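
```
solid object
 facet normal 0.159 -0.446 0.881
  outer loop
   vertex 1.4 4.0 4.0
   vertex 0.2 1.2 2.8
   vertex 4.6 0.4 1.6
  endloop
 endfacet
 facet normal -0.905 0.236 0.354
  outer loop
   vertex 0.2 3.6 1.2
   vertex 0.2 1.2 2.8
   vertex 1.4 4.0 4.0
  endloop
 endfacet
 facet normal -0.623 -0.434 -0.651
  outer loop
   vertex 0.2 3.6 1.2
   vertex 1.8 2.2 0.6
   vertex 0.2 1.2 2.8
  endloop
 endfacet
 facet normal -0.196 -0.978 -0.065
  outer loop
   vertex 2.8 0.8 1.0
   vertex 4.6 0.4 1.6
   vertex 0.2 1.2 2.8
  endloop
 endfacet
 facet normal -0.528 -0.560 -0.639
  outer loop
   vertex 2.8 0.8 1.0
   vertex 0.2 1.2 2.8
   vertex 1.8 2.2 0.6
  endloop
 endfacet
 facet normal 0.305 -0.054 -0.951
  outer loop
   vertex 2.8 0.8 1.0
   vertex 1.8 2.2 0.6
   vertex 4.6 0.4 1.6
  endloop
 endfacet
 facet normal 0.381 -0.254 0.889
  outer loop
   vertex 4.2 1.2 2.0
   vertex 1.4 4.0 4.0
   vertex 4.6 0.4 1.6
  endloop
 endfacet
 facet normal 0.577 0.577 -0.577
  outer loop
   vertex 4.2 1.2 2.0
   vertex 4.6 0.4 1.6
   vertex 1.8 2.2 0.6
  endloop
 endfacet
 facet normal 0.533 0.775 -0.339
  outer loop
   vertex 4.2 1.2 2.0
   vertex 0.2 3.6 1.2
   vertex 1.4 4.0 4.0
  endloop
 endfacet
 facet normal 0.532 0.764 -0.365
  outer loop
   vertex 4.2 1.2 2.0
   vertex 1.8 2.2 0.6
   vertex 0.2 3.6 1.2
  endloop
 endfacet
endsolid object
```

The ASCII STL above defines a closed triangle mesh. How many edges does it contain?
15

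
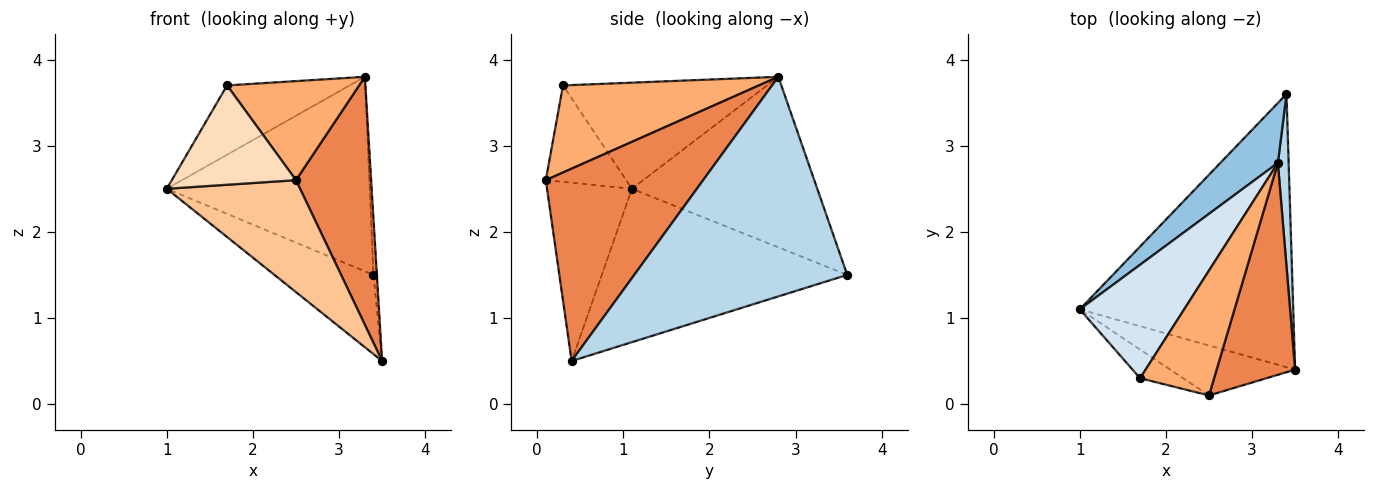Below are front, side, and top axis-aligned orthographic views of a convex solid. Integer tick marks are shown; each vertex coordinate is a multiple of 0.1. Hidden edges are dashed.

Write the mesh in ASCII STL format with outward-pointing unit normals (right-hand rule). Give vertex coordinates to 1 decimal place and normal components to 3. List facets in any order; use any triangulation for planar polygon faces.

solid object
 facet normal -0.568 0.229 -0.790
  outer loop
   vertex 3.4 3.6 1.5
   vertex 3.5 0.4 0.5
   vertex 1.0 1.1 2.5
  endloop
 endfacet
 facet normal -0.658 0.720 0.222
  outer loop
   vertex 3.3 2.8 3.8
   vertex 3.4 3.6 1.5
   vertex 1.0 1.1 2.5
  endloop
 endfacet
 facet normal 0.999 0.016 0.049
  outer loop
   vertex 3.3 2.8 3.8
   vertex 3.5 0.4 0.5
   vertex 3.4 3.6 1.5
  endloop
 endfacet
 facet normal -0.655 0.394 0.645
  outer loop
   vertex 1.7 0.3 3.7
   vertex 3.3 2.8 3.8
   vertex 1.0 1.1 2.5
  endloop
 endfacet
 facet normal 0.847 -0.404 0.345
  outer loop
   vertex 2.5 0.1 2.6
   vertex 3.5 0.4 0.5
   vertex 3.3 2.8 3.8
  endloop
 endfacet
 facet normal 0.678 -0.457 0.576
  outer loop
   vertex 2.5 0.1 2.6
   vertex 3.3 2.8 3.8
   vertex 1.7 0.3 3.7
  endloop
 endfacet
 facet normal -0.503 -0.789 -0.352
  outer loop
   vertex 2.5 0.1 2.6
   vertex 1.0 1.1 2.5
   vertex 3.5 0.4 0.5
  endloop
 endfacet
 facet normal -0.528 -0.816 -0.236
  outer loop
   vertex 2.5 0.1 2.6
   vertex 1.7 0.3 3.7
   vertex 1.0 1.1 2.5
  endloop
 endfacet
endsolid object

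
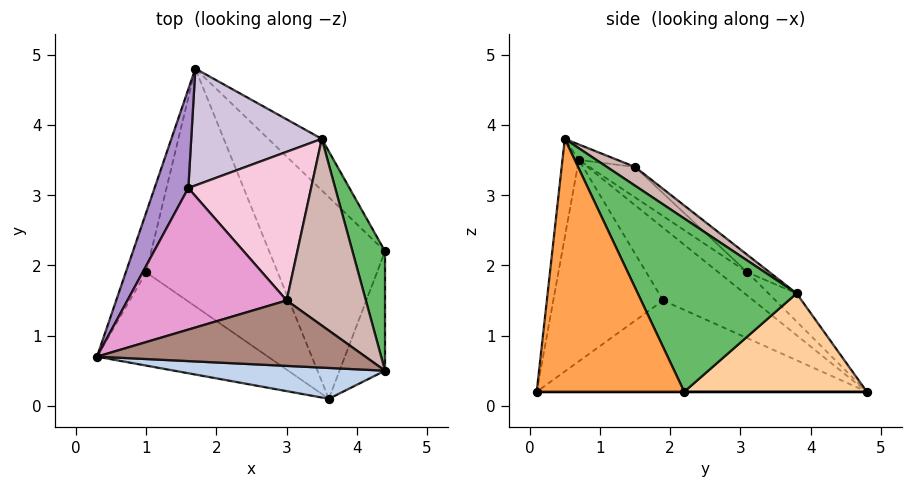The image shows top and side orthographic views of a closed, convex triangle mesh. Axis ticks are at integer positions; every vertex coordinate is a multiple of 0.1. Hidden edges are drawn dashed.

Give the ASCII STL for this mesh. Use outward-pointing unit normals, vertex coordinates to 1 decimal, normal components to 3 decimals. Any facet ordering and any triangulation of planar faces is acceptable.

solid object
 facet normal 0.000 0.000 -1.000
  outer loop
   vertex 3.6 0.1 0.2
   vertex 1.7 4.8 0.2
   vertex 4.4 2.2 0.2
  endloop
 endfacet
 facet normal -0.057 -0.991 0.123
  outer loop
   vertex 3.6 0.1 0.2
   vertex 4.4 0.5 3.8
   vertex 0.3 0.7 3.5
  endloop
 endfacet
 facet normal 0.922 -0.351 -0.166
  outer loop
   vertex 3.6 0.1 0.2
   vertex 4.4 2.2 0.2
   vertex 4.4 0.5 3.8
  endloop
 endfacet
 facet normal 0.649 0.674 -0.353
  outer loop
   vertex 3.5 3.8 1.6
   vertex 4.4 2.2 0.2
   vertex 1.7 4.8 0.2
  endloop
 endfacet
 facet normal 0.915 0.364 0.172
  outer loop
   vertex 3.5 3.8 1.6
   vertex 4.4 0.5 3.8
   vertex 4.4 2.2 0.2
  endloop
 endfacet
 facet normal -0.957 0.111 -0.269
  outer loop
   vertex 1.0 1.9 1.5
   vertex 0.3 0.7 3.5
   vertex 1.7 4.8 0.2
  endloop
 endfacet
 facet normal -0.644 -0.535 -0.547
  outer loop
   vertex 1.0 1.9 1.5
   vertex 3.6 0.1 0.2
   vertex 0.3 0.7 3.5
  endloop
 endfacet
 facet normal -0.556 -0.225 -0.800
  outer loop
   vertex 1.0 1.9 1.5
   vertex 1.7 4.8 0.2
   vertex 3.6 0.1 0.2
  endloop
 endfacet
 facet normal -0.432 0.650 0.625
  outer loop
   vertex 1.6 3.1 1.9
   vertex 1.7 4.8 0.2
   vertex 0.3 0.7 3.5
  endloop
 endfacet
 facet normal -0.150 0.704 0.695
  outer loop
   vertex 1.6 3.1 1.9
   vertex 3.5 3.8 1.6
   vertex 1.7 4.8 0.2
  endloop
 endfacet
 facet normal -0.055 0.304 0.951
  outer loop
   vertex 3.0 1.5 3.4
   vertex 0.3 0.7 3.5
   vertex 4.4 0.5 3.8
  endloop
 endfacet
 facet normal 0.188 0.580 0.793
  outer loop
   vertex 3.0 1.5 3.4
   vertex 4.4 0.5 3.8
   vertex 3.5 3.8 1.6
  endloop
 endfacet
 facet normal -0.150 0.603 0.783
  outer loop
   vertex 3.0 1.5 3.4
   vertex 1.6 3.1 1.9
   vertex 0.3 0.7 3.5
  endloop
 endfacet
 facet normal -0.109 0.627 0.771
  outer loop
   vertex 3.0 1.5 3.4
   vertex 3.5 3.8 1.6
   vertex 1.6 3.1 1.9
  endloop
 endfacet
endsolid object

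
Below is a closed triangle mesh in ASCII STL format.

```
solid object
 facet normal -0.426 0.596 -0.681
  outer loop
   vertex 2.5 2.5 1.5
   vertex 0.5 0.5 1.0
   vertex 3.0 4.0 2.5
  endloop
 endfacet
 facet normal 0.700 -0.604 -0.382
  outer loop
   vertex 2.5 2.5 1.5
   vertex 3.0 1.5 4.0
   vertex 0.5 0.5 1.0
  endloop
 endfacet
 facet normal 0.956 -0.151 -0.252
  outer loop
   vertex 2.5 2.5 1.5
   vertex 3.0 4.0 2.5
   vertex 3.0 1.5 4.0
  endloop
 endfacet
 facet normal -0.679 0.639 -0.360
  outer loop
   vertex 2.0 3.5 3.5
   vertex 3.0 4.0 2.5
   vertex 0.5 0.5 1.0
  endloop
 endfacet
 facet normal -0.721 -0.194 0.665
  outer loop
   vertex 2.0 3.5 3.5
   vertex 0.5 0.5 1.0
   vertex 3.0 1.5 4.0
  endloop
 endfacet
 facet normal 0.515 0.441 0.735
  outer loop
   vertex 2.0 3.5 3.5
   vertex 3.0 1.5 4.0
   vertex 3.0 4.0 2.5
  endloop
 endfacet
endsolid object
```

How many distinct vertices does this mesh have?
5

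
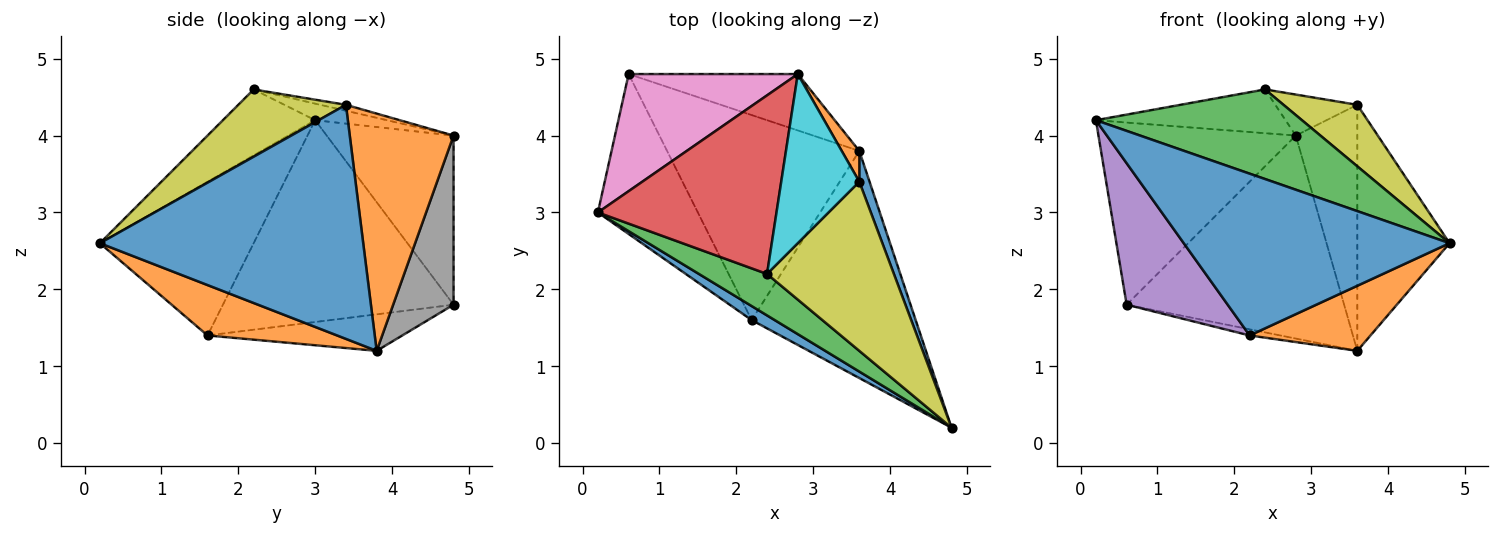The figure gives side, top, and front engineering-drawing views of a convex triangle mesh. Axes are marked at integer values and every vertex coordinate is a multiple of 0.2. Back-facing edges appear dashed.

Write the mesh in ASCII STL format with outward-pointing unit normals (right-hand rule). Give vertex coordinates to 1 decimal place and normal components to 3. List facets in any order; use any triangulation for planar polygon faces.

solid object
 facet normal -0.499 -0.863 0.075
  outer loop
   vertex 2.2 1.6 1.4
   vertex 4.8 0.2 2.6
   vertex 0.2 3.0 4.2
  endloop
 endfacet
 facet normal 0.283 -0.264 -0.922
  outer loop
   vertex 2.2 1.6 1.4
   vertex 3.6 3.8 1.2
   vertex 4.8 0.2 2.6
  endloop
 endfacet
 facet normal -0.376 -0.841 0.389
  outer loop
   vertex 2.4 2.2 4.6
   vertex 0.2 3.0 4.2
   vertex 4.8 0.2 2.6
  endloop
 endfacet
 facet normal -0.090 0.237 0.967
  outer loop
   vertex 2.4 2.2 4.6
   vertex 2.8 4.8 4.0
   vertex 0.2 3.0 4.2
  endloop
 endfacet
 facet normal -0.834 -0.365 -0.413
  outer loop
   vertex 0.6 4.8 1.8
   vertex 2.2 1.6 1.4
   vertex 0.2 3.0 4.2
  endloop
 endfacet
 facet normal -0.187 0.029 -0.982
  outer loop
   vertex 0.6 4.8 1.8
   vertex 3.6 3.8 1.2
   vertex 2.2 1.6 1.4
  endloop
 endfacet
 facet normal -0.476 0.740 0.476
  outer loop
   vertex 0.6 4.8 1.8
   vertex 0.2 3.0 4.2
   vertex 2.8 4.8 4.0
  endloop
 endfacet
 facet normal 0.259 0.931 -0.259
  outer loop
   vertex 0.6 4.8 1.8
   vertex 2.8 4.8 4.0
   vertex 3.6 3.8 1.2
  endloop
 endfacet
 facet normal 0.446 -0.306 0.841
  outer loop
   vertex 3.6 3.4 4.4
   vertex 2.4 2.2 4.6
   vertex 4.8 0.2 2.6
  endloop
 endfacet
 facet normal -0.073 0.235 0.969
  outer loop
   vertex 3.6 3.4 4.4
   vertex 2.8 4.8 4.0
   vertex 2.4 2.2 4.6
  endloop
 endfacet
 facet normal 0.943 0.330 0.041
  outer loop
   vertex 3.6 3.4 4.4
   vertex 4.8 0.2 2.6
   vertex 3.6 3.8 1.2
  endloop
 endfacet
 facet normal 0.859 0.509 0.064
  outer loop
   vertex 3.6 3.4 4.4
   vertex 3.6 3.8 1.2
   vertex 2.8 4.8 4.0
  endloop
 endfacet
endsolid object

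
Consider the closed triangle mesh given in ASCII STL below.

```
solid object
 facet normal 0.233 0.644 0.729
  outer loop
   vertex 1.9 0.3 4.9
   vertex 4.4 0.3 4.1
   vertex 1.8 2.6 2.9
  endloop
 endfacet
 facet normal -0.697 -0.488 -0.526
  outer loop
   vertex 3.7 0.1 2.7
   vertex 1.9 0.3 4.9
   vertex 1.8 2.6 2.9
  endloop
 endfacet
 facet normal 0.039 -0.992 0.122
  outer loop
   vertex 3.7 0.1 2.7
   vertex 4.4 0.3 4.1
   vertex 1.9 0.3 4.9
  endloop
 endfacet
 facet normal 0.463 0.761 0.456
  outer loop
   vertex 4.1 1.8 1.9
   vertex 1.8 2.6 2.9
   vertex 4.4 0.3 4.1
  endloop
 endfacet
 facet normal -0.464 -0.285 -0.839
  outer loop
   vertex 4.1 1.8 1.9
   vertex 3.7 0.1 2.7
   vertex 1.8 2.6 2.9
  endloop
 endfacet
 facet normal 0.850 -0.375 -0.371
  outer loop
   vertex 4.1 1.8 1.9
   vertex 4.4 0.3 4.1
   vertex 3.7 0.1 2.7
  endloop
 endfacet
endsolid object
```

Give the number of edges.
9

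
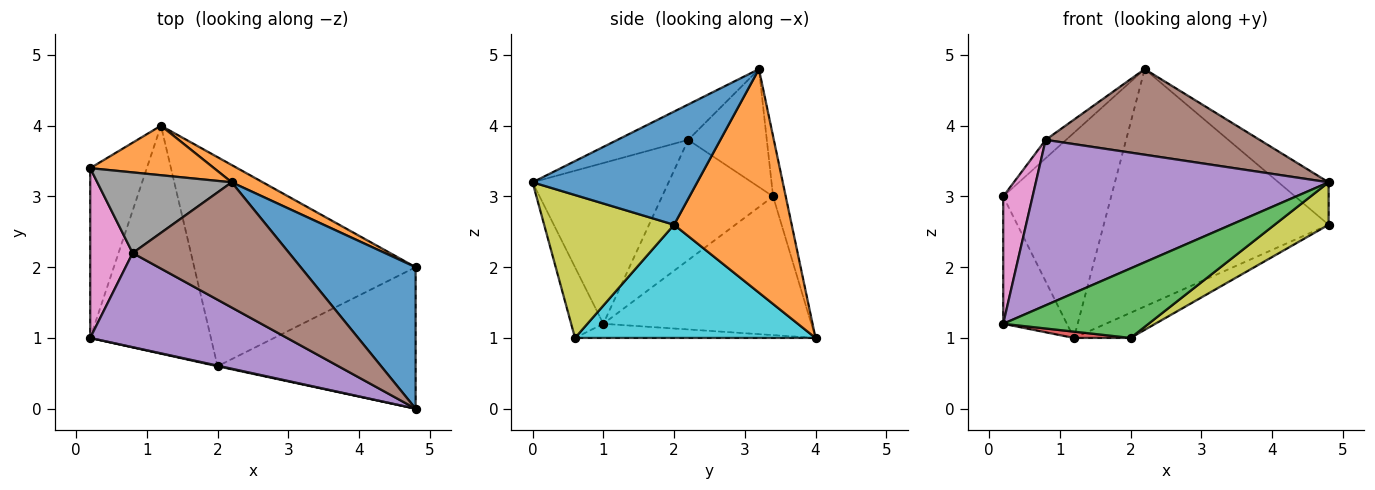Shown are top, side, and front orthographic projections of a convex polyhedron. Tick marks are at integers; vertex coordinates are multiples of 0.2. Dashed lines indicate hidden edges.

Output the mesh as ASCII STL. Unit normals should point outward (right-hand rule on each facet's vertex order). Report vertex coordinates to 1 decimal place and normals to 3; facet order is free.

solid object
 facet normal -0.891 0.273 -0.364
  outer loop
   vertex 0.2 3.4 3.0
   vertex 1.2 4.0 1.0
   vertex 0.2 1.0 1.2
  endloop
 endfacet
 facet normal -0.113 0.966 0.233
  outer loop
   vertex 0.2 3.4 3.0
   vertex 2.2 3.2 4.8
   vertex 1.2 4.0 1.0
  endloop
 endfacet
 facet normal -0.216 -0.976 0.009
  outer loop
   vertex 2.0 0.6 1.0
   vertex 4.8 0.0 3.2
   vertex 0.2 1.0 1.2
  endloop
 endfacet
 facet normal -0.116 -0.027 -0.993
  outer loop
   vertex 2.0 0.6 1.0
   vertex 0.2 1.0 1.2
   vertex 1.2 4.0 1.0
  endloop
 endfacet
 facet normal -0.375 -0.806 0.458
  outer loop
   vertex 0.8 2.2 3.8
   vertex 0.2 1.0 1.2
   vertex 4.8 0.0 3.2
  endloop
 endfacet
 facet normal -0.183 -0.555 0.812
  outer loop
   vertex 0.8 2.2 3.8
   vertex 4.8 0.0 3.2
   vertex 2.2 3.2 4.8
  endloop
 endfacet
 facet normal -0.915 -0.242 0.323
  outer loop
   vertex 0.8 2.2 3.8
   vertex 0.2 3.4 3.0
   vertex 0.2 1.0 1.2
  endloop
 endfacet
 facet normal -0.650 0.169 0.741
  outer loop
   vertex 0.8 2.2 3.8
   vertex 2.2 3.2 4.8
   vertex 0.2 3.4 3.0
  endloop
 endfacet
 facet normal 0.568 -0.236 -0.788
  outer loop
   vertex 4.8 2.0 2.6
   vertex 4.8 0.0 3.2
   vertex 2.0 0.6 1.0
  endloop
 endfacet
 facet normal 0.453 0.107 -0.885
  outer loop
   vertex 4.8 2.0 2.6
   vertex 2.0 0.6 1.0
   vertex 1.2 4.0 1.0
  endloop
 endfacet
 facet normal 0.686 0.209 0.697
  outer loop
   vertex 4.8 2.0 2.6
   vertex 2.2 3.2 4.8
   vertex 4.8 0.0 3.2
  endloop
 endfacet
 facet normal 0.463 0.884 0.064
  outer loop
   vertex 4.8 2.0 2.6
   vertex 1.2 4.0 1.0
   vertex 2.2 3.2 4.8
  endloop
 endfacet
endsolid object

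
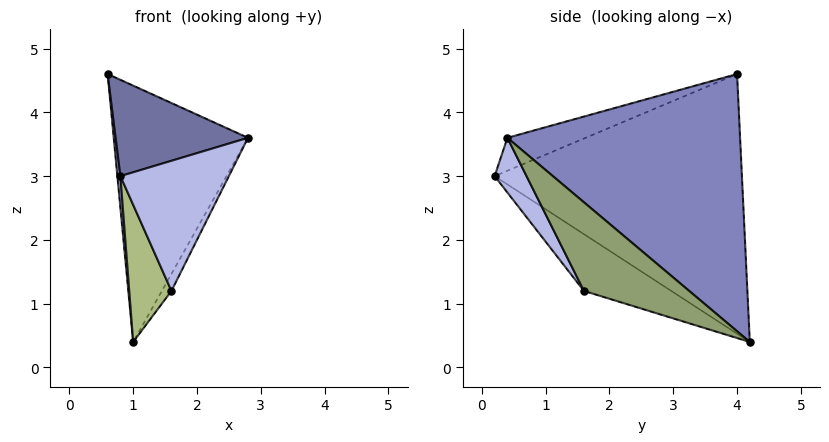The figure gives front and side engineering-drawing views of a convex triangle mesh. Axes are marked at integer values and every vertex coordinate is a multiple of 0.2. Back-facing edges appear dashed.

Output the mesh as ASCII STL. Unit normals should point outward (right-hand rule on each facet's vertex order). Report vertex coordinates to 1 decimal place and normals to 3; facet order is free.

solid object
 facet normal -0.229 -0.388 0.893
  outer loop
   vertex 0.8 0.2 3.0
   vertex 2.8 0.4 3.6
   vertex 0.6 4.0 4.6
  endloop
 endfacet
 facet normal 0.861 0.497 0.106
  outer loop
   vertex 1.0 4.2 0.4
   vertex 0.6 4.0 4.6
   vertex 2.8 0.4 3.6
  endloop
 endfacet
 facet normal -0.995 -0.012 -0.095
  outer loop
   vertex 1.0 4.2 0.4
   vertex 0.8 0.2 3.0
   vertex 0.6 4.0 4.6
  endloop
 endfacet
 facet normal 0.240 -0.815 -0.527
  outer loop
   vertex 1.6 1.6 1.2
   vertex 2.8 0.4 3.6
   vertex 0.8 0.2 3.0
  endloop
 endfacet
 facet normal 0.907 0.082 -0.412
  outer loop
   vertex 1.6 1.6 1.2
   vertex 1.0 4.2 0.4
   vertex 2.8 0.4 3.6
  endloop
 endfacet
 facet normal -0.724 -0.350 -0.594
  outer loop
   vertex 1.6 1.6 1.2
   vertex 0.8 0.2 3.0
   vertex 1.0 4.2 0.4
  endloop
 endfacet
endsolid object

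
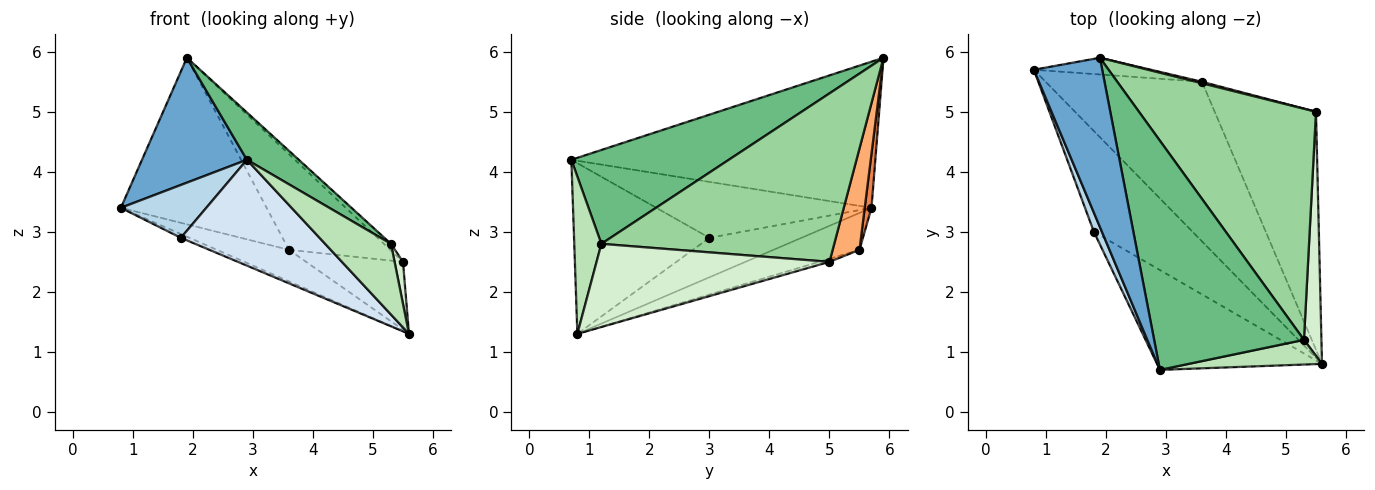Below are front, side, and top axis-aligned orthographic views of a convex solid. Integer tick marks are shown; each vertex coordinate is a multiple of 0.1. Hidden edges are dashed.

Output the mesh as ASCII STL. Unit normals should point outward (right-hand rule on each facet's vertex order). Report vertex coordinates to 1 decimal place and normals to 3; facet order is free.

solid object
 facet normal -0.865 -0.298 0.404
  outer loop
   vertex 1.9 5.9 5.9
   vertex 0.8 5.7 3.4
   vertex 2.9 0.7 4.2
  endloop
 endfacet
 facet normal -0.371 0.035 -0.928
  outer loop
   vertex 1.8 3.0 2.9
   vertex 0.8 5.7 3.4
   vertex 5.6 0.8 1.3
  endloop
 endfacet
 facet normal -0.921 -0.366 0.132
  outer loop
   vertex 1.8 3.0 2.9
   vertex 2.9 0.7 4.2
   vertex 0.8 5.7 3.4
  endloop
 endfacet
 facet normal -0.579 -0.593 -0.559
  outer loop
   vertex 1.8 3.0 2.9
   vertex 5.6 0.8 1.3
   vertex 2.9 0.7 4.2
  endloop
 endfacet
 facet normal 0.046 0.994 -0.100
  outer loop
   vertex 3.6 5.5 2.7
   vertex 0.8 5.7 3.4
   vertex 1.9 5.9 5.9
  endloop
 endfacet
 facet normal 0.256 0.967 0.015
  outer loop
   vertex 3.6 5.5 2.7
   vertex 1.9 5.9 5.9
   vertex 5.5 5.0 2.5
  endloop
 endfacet
 facet normal -0.225 0.189 -0.956
  outer loop
   vertex 3.6 5.5 2.7
   vertex 5.6 0.8 1.3
   vertex 0.8 5.7 3.4
  endloop
 endfacet
 facet normal -0.029 0.274 -0.961
  outer loop
   vertex 3.6 5.5 2.7
   vertex 5.5 5.0 2.5
   vertex 5.6 0.8 1.3
  endloop
 endfacet
 facet normal 0.523 -0.172 0.835
  outer loop
   vertex 5.3 1.2 2.8
   vertex 1.9 5.9 5.9
   vertex 2.9 0.7 4.2
  endloop
 endfacet
 facet normal 0.689 0.021 0.724
  outer loop
   vertex 5.3 1.2 2.8
   vertex 5.5 5.0 2.5
   vertex 1.9 5.9 5.9
  endloop
 endfacet
 facet normal 0.362 -0.880 0.307
  outer loop
   vertex 5.3 1.2 2.8
   vertex 2.9 0.7 4.2
   vertex 5.6 0.8 1.3
  endloop
 endfacet
 facet normal 0.978 -0.035 0.205
  outer loop
   vertex 5.3 1.2 2.8
   vertex 5.6 0.8 1.3
   vertex 5.5 5.0 2.5
  endloop
 endfacet
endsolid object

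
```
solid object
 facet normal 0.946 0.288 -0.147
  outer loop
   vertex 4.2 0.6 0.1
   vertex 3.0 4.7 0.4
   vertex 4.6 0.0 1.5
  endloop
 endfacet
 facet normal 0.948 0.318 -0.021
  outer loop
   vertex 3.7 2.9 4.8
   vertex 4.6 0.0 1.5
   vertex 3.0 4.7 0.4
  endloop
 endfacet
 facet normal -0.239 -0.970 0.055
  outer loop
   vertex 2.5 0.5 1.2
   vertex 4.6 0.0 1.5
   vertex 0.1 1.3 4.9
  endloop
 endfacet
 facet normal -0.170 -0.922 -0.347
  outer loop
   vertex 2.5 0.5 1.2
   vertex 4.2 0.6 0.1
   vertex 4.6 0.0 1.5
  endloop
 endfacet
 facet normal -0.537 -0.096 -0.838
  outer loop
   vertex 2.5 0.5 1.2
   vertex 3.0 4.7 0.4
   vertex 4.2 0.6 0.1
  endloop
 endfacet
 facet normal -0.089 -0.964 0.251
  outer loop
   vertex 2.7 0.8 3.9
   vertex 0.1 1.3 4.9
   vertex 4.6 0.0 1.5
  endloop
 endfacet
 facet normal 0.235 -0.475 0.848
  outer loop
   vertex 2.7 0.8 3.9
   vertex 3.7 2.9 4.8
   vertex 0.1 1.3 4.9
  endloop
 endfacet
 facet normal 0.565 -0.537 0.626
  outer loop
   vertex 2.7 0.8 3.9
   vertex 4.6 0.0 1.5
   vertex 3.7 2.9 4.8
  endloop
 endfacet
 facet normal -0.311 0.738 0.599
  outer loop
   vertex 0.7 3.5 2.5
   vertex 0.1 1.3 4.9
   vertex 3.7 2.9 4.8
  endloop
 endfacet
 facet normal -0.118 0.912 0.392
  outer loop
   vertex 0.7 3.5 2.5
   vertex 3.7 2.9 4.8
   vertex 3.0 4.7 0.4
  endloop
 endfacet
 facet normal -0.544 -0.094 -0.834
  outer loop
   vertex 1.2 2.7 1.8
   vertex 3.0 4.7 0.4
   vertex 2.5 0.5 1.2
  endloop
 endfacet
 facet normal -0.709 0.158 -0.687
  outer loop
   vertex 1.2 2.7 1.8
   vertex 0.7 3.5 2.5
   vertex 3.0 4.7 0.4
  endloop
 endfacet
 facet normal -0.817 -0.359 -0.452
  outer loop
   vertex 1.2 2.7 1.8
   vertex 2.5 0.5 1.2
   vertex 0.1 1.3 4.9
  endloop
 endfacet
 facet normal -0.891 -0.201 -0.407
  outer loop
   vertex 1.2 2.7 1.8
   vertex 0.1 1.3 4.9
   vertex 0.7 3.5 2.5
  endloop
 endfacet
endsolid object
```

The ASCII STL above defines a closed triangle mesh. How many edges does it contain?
21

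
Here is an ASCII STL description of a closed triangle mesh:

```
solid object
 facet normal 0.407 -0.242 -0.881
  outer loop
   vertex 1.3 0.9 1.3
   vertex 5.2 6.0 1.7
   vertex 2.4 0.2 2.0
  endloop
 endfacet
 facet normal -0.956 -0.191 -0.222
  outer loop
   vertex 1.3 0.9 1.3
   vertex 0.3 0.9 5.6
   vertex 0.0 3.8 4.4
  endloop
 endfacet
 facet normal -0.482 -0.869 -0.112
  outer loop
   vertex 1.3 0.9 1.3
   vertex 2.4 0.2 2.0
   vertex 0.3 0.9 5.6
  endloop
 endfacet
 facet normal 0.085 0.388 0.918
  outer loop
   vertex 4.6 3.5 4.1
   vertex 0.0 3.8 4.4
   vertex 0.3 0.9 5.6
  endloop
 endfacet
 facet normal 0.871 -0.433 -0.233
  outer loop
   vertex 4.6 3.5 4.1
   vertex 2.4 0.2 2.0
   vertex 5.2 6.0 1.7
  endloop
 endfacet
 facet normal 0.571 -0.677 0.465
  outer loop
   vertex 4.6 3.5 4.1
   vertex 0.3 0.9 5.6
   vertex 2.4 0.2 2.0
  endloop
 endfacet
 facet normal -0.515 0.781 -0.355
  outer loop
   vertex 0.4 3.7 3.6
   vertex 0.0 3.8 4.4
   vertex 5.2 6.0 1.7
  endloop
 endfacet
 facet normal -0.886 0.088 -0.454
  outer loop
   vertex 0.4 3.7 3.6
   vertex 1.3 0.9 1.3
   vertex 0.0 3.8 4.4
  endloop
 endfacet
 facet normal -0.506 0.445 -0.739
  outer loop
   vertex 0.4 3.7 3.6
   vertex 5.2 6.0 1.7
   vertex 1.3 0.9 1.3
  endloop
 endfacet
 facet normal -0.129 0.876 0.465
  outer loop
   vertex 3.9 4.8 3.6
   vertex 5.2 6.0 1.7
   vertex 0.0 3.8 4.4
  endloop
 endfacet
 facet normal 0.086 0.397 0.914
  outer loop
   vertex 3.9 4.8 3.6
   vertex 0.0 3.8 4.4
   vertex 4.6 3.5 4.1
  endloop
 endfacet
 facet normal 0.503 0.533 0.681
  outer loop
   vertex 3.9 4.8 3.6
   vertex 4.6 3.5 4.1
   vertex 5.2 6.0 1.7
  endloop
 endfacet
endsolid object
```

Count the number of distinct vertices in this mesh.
8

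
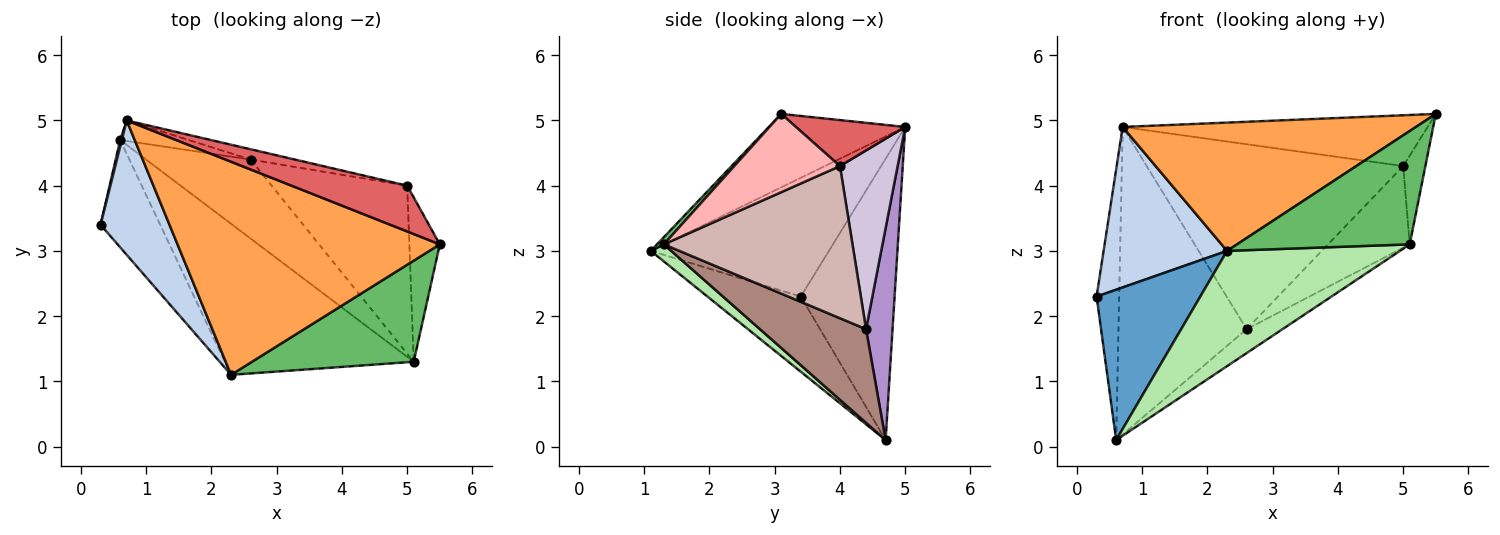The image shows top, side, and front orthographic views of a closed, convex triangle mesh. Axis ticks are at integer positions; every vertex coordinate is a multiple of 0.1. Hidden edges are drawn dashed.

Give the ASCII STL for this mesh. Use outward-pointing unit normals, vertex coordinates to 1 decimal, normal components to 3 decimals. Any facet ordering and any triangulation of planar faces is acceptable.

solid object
 facet normal -0.591 -0.657 -0.469
  outer loop
   vertex 0.6 4.7 0.1
   vertex 2.3 1.1 3.0
   vertex 0.3 3.4 2.3
  endloop
 endfacet
 facet normal -0.742 -0.514 0.430
  outer loop
   vertex 0.7 5.0 4.9
   vertex 0.3 3.4 2.3
   vertex 2.3 1.1 3.0
  endloop
 endfacet
 facet normal -0.233 -0.502 0.833
  outer loop
   vertex 0.7 5.0 4.9
   vertex 2.3 1.1 3.0
   vertex 5.5 3.1 5.1
  endloop
 endfacet
 facet normal -0.972 0.234 0.006
  outer loop
   vertex 0.7 5.0 4.9
   vertex 0.6 4.7 0.1
   vertex 0.3 3.4 2.3
  endloop
 endfacet
 facet normal 0.030 -0.746 0.665
  outer loop
   vertex 5.1 1.3 3.1
   vertex 5.5 3.1 5.1
   vertex 2.3 1.1 3.0
  endloop
 endfacet
 facet normal 0.072 -0.605 -0.793
  outer loop
   vertex 5.1 1.3 3.1
   vertex 2.3 1.1 3.0
   vertex 0.6 4.7 0.1
  endloop
 endfacet
 facet normal 0.257 0.718 0.647
  outer loop
   vertex 5.0 4.0 4.3
   vertex 0.7 5.0 4.9
   vertex 5.5 3.1 5.1
  endloop
 endfacet
 facet normal 0.915 0.192 -0.356
  outer loop
   vertex 5.0 4.0 4.3
   vertex 5.5 3.1 5.1
   vertex 5.1 1.3 3.1
  endloop
 endfacet
 facet normal 0.202 0.977 -0.065
  outer loop
   vertex 2.6 4.4 1.8
   vertex 0.6 4.7 0.1
   vertex 0.7 5.0 4.9
  endloop
 endfacet
 facet normal 0.219 0.974 -0.054
  outer loop
   vertex 2.6 4.4 1.8
   vertex 0.7 5.0 4.9
   vertex 5.0 4.0 4.3
  endloop
 endfacet
 facet normal 0.651 0.220 -0.727
  outer loop
   vertex 2.6 4.4 1.8
   vertex 5.1 1.3 3.1
   vertex 0.6 4.7 0.1
  endloop
 endfacet
 facet normal 0.711 0.308 -0.633
  outer loop
   vertex 2.6 4.4 1.8
   vertex 5.0 4.0 4.3
   vertex 5.1 1.3 3.1
  endloop
 endfacet
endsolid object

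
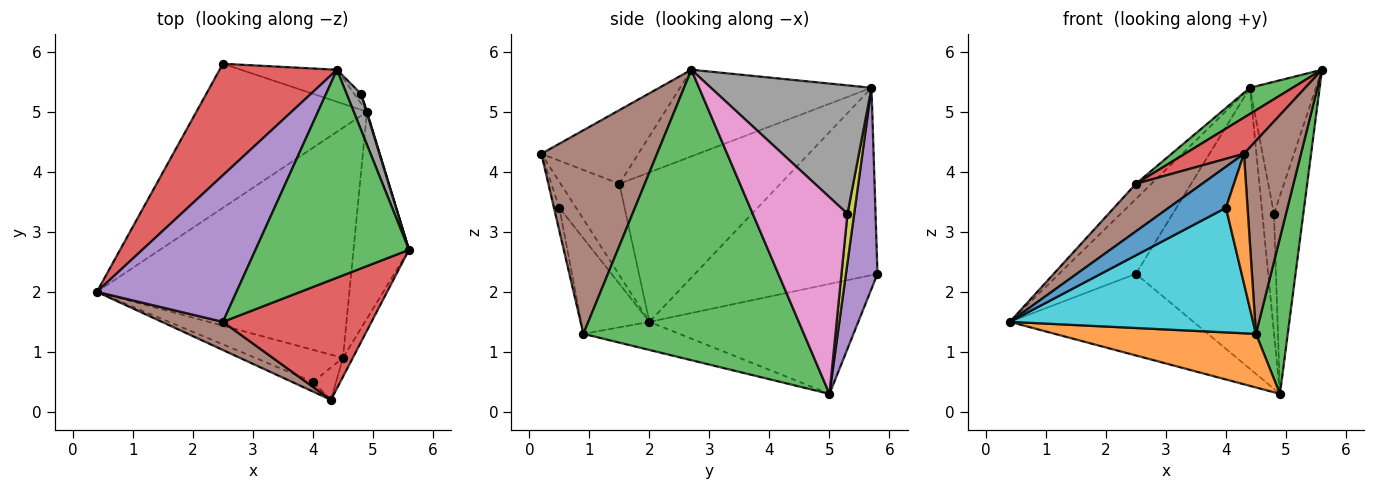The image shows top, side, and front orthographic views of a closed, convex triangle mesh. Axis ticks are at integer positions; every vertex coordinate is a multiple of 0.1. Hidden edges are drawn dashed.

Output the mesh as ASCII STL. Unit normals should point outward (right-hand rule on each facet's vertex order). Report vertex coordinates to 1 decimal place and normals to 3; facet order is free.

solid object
 facet normal -0.489 0.430 -0.759
  outer loop
   vertex 4.9 5.0 0.3
   vertex 0.4 2.0 1.5
   vertex 2.5 5.8 2.3
  endloop
 endfacet
 facet normal -0.108 -0.226 -0.968
  outer loop
   vertex 4.5 0.9 1.3
   vertex 0.4 2.0 1.5
   vertex 4.9 5.0 0.3
  endloop
 endfacet
 facet normal 0.973 -0.140 -0.186
  outer loop
   vertex 4.5 0.9 1.3
   vertex 4.9 5.0 0.3
   vertex 5.6 2.7 5.7
  endloop
 endfacet
 facet normal -0.798 0.336 0.500
  outer loop
   vertex 4.4 5.7 5.4
   vertex 2.5 5.8 2.3
   vertex 0.4 2.0 1.5
  endloop
 endfacet
 facet normal 0.231 0.967 -0.110
  outer loop
   vertex 4.4 5.7 5.4
   vertex 4.9 5.0 0.3
   vertex 2.5 5.8 2.3
  endloop
 endfacet
 facet normal 0.896 -0.442 -0.043
  outer loop
   vertex 4.3 0.2 4.3
   vertex 4.5 0.9 1.3
   vertex 5.6 2.7 5.7
  endloop
 endfacet
 facet normal 0.955 0.296 0.002
  outer loop
   vertex 4.8 5.3 3.3
   vertex 5.6 2.7 5.7
   vertex 4.9 5.0 0.3
  endloop
 endfacet
 facet normal 0.920 0.378 0.103
  outer loop
   vertex 4.8 5.3 3.3
   vertex 4.4 5.7 5.4
   vertex 5.6 2.7 5.7
  endloop
 endfacet
 facet normal 0.498 0.865 -0.070
  outer loop
   vertex 4.8 5.3 3.3
   vertex 4.9 5.0 0.3
   vertex 4.4 5.7 5.4
  endloop
 endfacet
 facet normal -0.262 -0.934 -0.240
  outer loop
   vertex 4.0 0.5 3.4
   vertex 0.4 2.0 1.5
   vertex 4.5 0.9 1.3
  endloop
 endfacet
 facet normal -0.273 -0.936 -0.221
  outer loop
   vertex 4.0 0.5 3.4
   vertex 4.3 0.2 4.3
   vertex 0.4 2.0 1.5
  endloop
 endfacet
 facet normal -0.236 -0.943 -0.236
  outer loop
   vertex 4.0 0.5 3.4
   vertex 4.5 0.9 1.3
   vertex 4.3 0.2 4.3
  endloop
 endfacet
 facet normal -0.488 -0.109 0.866
  outer loop
   vertex 2.5 1.5 3.8
   vertex 5.6 2.7 5.7
   vertex 4.4 5.7 5.4
  endloop
 endfacet
 facet normal -0.429 -0.261 0.865
  outer loop
   vertex 2.5 1.5 3.8
   vertex 4.3 0.2 4.3
   vertex 5.6 2.7 5.7
  endloop
 endfacet
 facet normal -0.729 0.070 0.681
  outer loop
   vertex 2.5 1.5 3.8
   vertex 4.4 5.7 5.4
   vertex 0.4 2.0 1.5
  endloop
 endfacet
 facet normal -0.607 -0.684 0.405
  outer loop
   vertex 2.5 1.5 3.8
   vertex 0.4 2.0 1.5
   vertex 4.3 0.2 4.3
  endloop
 endfacet
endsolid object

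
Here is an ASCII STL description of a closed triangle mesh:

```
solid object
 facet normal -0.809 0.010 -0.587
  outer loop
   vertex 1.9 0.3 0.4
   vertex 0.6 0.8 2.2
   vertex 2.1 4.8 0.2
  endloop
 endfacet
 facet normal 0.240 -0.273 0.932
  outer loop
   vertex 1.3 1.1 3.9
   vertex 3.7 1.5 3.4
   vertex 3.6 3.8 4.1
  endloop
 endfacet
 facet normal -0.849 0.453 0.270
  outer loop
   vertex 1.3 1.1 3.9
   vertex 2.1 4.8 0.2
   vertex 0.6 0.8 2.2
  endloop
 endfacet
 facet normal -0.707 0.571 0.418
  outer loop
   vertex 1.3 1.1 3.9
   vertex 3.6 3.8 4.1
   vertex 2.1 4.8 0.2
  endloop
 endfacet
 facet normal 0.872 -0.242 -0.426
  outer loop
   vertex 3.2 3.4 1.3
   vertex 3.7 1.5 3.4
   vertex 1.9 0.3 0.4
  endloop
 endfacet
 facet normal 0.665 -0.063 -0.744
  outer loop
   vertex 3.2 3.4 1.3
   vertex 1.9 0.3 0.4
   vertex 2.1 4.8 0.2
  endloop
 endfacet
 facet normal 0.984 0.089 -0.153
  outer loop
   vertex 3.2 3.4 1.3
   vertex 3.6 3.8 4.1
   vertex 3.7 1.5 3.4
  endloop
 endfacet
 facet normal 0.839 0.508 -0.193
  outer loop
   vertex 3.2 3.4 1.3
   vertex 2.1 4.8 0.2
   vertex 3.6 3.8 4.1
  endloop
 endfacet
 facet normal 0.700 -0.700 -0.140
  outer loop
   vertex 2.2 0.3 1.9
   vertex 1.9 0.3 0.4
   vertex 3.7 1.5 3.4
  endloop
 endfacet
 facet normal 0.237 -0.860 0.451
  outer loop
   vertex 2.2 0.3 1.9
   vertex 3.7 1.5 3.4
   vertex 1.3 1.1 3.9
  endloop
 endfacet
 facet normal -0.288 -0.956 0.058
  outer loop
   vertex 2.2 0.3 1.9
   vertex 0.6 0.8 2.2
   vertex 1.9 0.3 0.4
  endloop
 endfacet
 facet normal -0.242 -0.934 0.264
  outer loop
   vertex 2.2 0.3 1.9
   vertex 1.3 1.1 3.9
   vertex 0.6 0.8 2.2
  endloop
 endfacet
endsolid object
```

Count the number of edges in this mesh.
18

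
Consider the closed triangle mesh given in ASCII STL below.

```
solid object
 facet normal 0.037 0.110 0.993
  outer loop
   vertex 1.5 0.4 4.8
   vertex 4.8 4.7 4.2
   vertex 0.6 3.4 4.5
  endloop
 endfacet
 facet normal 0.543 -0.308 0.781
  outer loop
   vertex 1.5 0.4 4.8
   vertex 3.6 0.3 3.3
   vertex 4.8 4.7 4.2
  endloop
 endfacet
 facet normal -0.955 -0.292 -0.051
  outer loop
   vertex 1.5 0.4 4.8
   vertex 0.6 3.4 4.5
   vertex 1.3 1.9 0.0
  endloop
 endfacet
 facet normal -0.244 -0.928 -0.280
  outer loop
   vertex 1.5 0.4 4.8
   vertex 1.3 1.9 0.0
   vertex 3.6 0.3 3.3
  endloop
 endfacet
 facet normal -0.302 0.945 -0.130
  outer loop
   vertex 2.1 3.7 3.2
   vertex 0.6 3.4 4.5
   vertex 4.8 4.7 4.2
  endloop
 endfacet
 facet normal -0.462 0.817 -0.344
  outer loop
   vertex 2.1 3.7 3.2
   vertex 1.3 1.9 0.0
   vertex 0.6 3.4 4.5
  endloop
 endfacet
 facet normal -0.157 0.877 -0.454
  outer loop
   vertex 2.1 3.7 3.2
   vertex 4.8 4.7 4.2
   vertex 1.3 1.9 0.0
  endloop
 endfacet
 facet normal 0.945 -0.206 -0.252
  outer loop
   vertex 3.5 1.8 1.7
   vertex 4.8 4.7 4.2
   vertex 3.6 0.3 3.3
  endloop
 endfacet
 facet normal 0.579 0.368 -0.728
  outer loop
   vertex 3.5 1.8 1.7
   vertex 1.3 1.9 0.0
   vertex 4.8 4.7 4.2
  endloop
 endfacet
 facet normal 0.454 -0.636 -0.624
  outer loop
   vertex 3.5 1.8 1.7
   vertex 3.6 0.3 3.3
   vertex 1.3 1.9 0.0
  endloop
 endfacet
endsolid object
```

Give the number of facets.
10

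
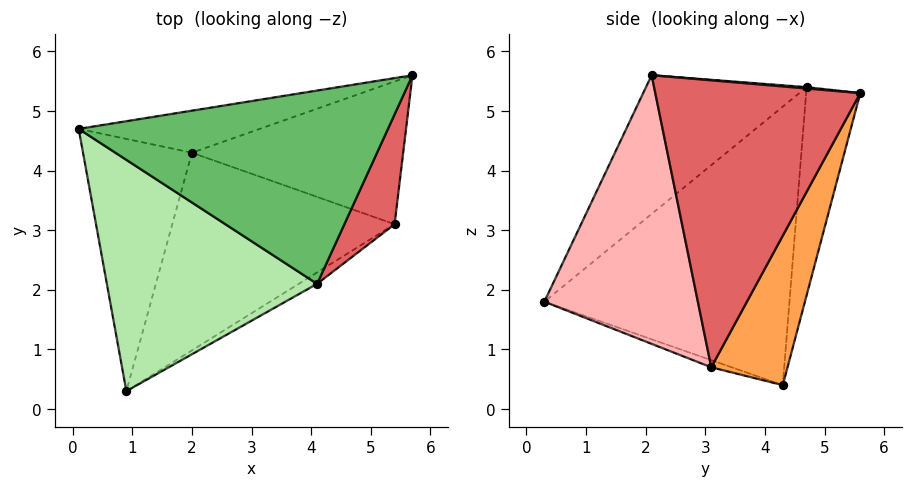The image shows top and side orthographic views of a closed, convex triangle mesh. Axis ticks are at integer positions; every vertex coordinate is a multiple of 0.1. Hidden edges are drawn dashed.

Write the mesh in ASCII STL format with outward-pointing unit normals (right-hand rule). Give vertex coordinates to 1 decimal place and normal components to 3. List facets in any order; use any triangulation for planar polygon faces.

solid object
 facet normal -0.160 0.977 -0.139
  outer loop
   vertex 2.0 4.3 0.4
   vertex 0.1 4.7 5.4
   vertex 5.7 5.6 5.3
  endloop
 endfacet
 facet normal -0.924 0.128 -0.361
  outer loop
   vertex 2.0 4.3 0.4
   vertex 0.9 0.3 1.8
   vertex 0.1 4.7 5.4
  endloop
 endfacet
 facet normal 0.331 0.820 -0.467
  outer loop
   vertex 5.4 3.1 0.7
   vertex 2.0 4.3 0.4
   vertex 5.7 5.6 5.3
  endloop
 endfacet
 facet normal -0.030 -0.323 -0.946
  outer loop
   vertex 5.4 3.1 0.7
   vertex 0.9 0.3 1.8
   vertex 2.0 4.3 0.4
  endloop
 endfacet
 facet normal 0.004 0.083 0.997
  outer loop
   vertex 4.1 2.1 5.6
   vertex 5.7 5.6 5.3
   vertex 0.1 4.7 5.4
  endloop
 endfacet
 facet normal -0.434 -0.617 0.657
  outer loop
   vertex 4.1 2.1 5.6
   vertex 0.1 4.7 5.4
   vertex 0.9 0.3 1.8
  endloop
 endfacet
 facet normal 0.903 -0.399 0.158
  outer loop
   vertex 4.1 2.1 5.6
   vertex 5.4 3.1 0.7
   vertex 5.7 5.6 5.3
  endloop
 endfacet
 facet normal 0.522 -0.852 -0.036
  outer loop
   vertex 4.1 2.1 5.6
   vertex 0.9 0.3 1.8
   vertex 5.4 3.1 0.7
  endloop
 endfacet
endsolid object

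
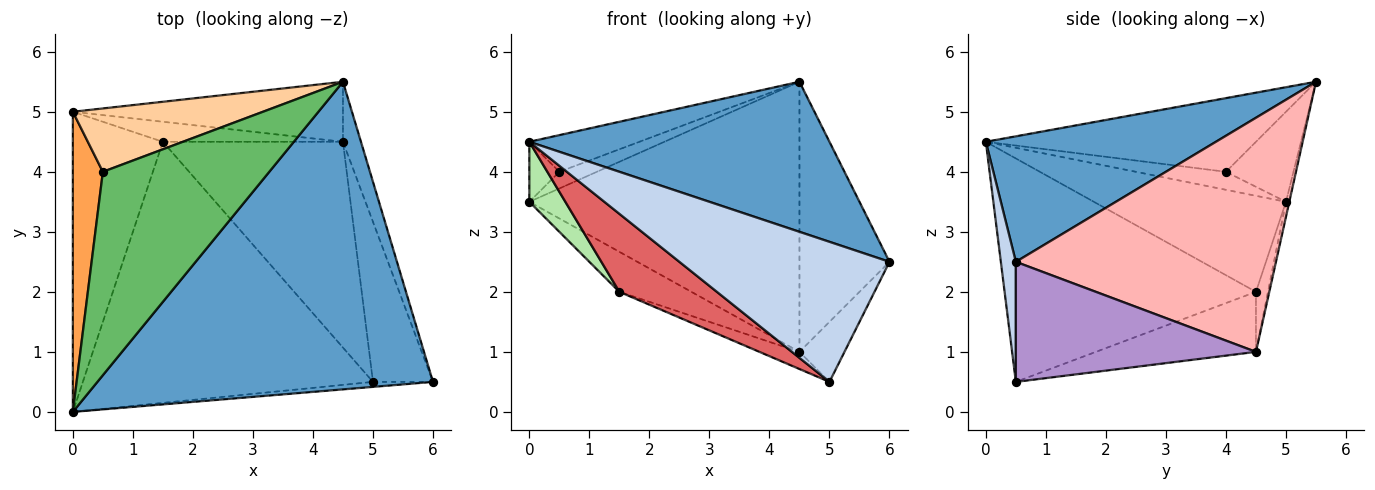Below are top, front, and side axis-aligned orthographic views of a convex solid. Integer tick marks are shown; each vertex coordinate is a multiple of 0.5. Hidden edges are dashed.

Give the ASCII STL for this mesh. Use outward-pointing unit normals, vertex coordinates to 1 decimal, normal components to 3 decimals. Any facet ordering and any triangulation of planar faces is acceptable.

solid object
 facet normal 0.319 -0.416 0.852
  outer loop
   vertex 4.5 5.5 5.5
   vertex 0.0 0.0 4.5
   vertex 6.0 0.5 2.5
  endloop
 endfacet
 facet normal 0.071 -0.997 -0.036
  outer loop
   vertex 5.0 0.5 0.5
   vertex 6.0 0.5 2.5
   vertex 0.0 0.0 4.5
  endloop
 endfacet
 facet normal -0.507 0.169 0.845
  outer loop
   vertex 0.5 4.0 4.0
   vertex 0.0 5.0 3.5
   vertex 0.0 0.0 4.5
  endloop
 endfacet
 facet normal -0.416 0.231 0.879
  outer loop
   vertex 0.5 4.0 4.0
   vertex 4.5 5.5 5.5
   vertex 0.0 5.0 3.5
  endloop
 endfacet
 facet normal -0.399 0.163 0.902
  outer loop
   vertex 0.5 4.0 4.0
   vertex 0.0 0.0 4.5
   vertex 4.5 5.5 5.5
  endloop
 endfacet
 facet normal -0.723 -0.136 -0.678
  outer loop
   vertex 1.5 4.5 2.0
   vertex 0.0 0.0 4.5
   vertex 0.0 5.0 3.5
  endloop
 endfacet
 facet normal -0.594 -0.230 -0.771
  outer loop
   vertex 1.5 4.5 2.0
   vertex 5.0 0.5 0.5
   vertex 0.0 0.0 4.5
  endloop
 endfacet
 facet normal 0.942 0.326 -0.072
  outer loop
   vertex 4.5 4.5 1.0
   vertex 4.5 5.5 5.5
   vertex 6.0 0.5 2.5
  endloop
 endfacet
 facet normal 0.882 0.165 -0.441
  outer loop
   vertex 4.5 4.5 1.0
   vertex 6.0 0.5 2.5
   vertex 5.0 0.5 0.5
  endloop
 endfacet
 facet normal -0.315 0.079 -0.946
  outer loop
   vertex 4.5 4.5 1.0
   vertex 5.0 0.5 0.5
   vertex 1.5 4.5 2.0
  endloop
 endfacet
 facet normal -0.012 0.976 -0.217
  outer loop
   vertex 4.5 4.5 1.0
   vertex 0.0 5.0 3.5
   vertex 4.5 5.5 5.5
  endloop
 endfacet
 facet normal -0.147 0.885 -0.442
  outer loop
   vertex 4.5 4.5 1.0
   vertex 1.5 4.5 2.0
   vertex 0.0 5.0 3.5
  endloop
 endfacet
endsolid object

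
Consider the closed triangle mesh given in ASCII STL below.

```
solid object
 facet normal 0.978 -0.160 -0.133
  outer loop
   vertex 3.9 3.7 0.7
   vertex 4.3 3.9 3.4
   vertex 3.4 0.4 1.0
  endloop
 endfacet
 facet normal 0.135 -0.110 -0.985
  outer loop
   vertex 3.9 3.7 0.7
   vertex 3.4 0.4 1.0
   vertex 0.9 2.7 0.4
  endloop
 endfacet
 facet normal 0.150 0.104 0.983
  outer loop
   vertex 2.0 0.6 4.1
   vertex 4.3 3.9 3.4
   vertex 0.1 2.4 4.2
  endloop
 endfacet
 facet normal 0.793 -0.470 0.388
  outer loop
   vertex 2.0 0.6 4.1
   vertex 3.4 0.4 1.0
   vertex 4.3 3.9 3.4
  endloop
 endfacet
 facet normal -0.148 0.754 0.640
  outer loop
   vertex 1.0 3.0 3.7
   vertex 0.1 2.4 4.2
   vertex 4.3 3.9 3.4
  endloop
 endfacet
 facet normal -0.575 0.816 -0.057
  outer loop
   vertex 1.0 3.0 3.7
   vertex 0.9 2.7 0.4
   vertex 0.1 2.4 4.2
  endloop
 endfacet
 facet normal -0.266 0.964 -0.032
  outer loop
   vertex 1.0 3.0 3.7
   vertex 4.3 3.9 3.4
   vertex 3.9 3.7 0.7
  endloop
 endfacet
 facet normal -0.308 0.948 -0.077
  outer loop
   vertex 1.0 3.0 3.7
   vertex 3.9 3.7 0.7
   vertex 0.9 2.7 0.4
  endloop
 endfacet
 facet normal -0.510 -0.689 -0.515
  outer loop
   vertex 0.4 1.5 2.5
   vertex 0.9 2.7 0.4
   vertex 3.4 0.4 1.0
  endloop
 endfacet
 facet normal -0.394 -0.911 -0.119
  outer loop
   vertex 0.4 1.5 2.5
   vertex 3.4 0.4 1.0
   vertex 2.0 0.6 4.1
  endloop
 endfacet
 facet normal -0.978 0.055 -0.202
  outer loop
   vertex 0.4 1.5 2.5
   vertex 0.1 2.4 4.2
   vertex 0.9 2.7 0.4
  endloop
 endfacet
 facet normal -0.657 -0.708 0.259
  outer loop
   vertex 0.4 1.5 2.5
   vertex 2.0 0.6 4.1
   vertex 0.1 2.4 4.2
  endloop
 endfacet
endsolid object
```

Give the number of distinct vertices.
8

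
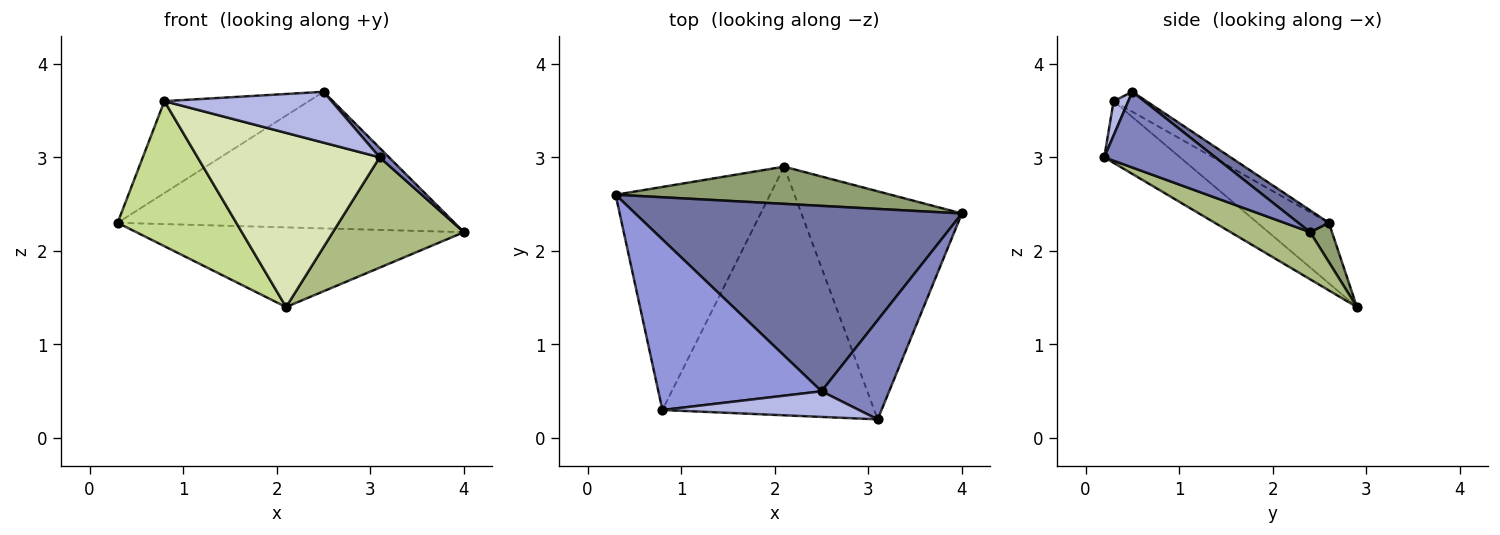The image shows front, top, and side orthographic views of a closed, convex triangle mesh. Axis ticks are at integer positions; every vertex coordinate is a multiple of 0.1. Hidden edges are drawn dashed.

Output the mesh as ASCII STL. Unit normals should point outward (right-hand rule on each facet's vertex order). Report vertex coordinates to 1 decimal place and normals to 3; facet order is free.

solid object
 facet normal 0.054 0.592 0.804
  outer loop
   vertex 2.5 0.5 3.7
   vertex 4.0 2.4 2.2
   vertex 0.3 2.6 2.3
  endloop
 endfacet
 facet normal 0.744 -0.063 0.665
  outer loop
   vertex 2.5 0.5 3.7
   vertex 3.1 0.2 3.0
   vertex 4.0 2.4 2.2
  endloop
 endfacet
 facet normal -0.107 0.472 0.875
  outer loop
   vertex 0.8 0.3 3.6
   vertex 2.5 0.5 3.7
   vertex 0.3 2.6 2.3
  endloop
 endfacet
 facet normal 0.078 -0.890 0.449
  outer loop
   vertex 0.8 0.3 3.6
   vertex 3.1 0.2 3.0
   vertex 2.5 0.5 3.7
  endloop
 endfacet
 facet normal 0.060 0.905 0.422
  outer loop
   vertex 2.1 2.9 1.4
   vertex 0.3 2.6 2.3
   vertex 4.0 2.4 2.2
  endloop
 endfacet
 facet normal 0.256 -0.421 -0.870
  outer loop
   vertex 2.1 2.9 1.4
   vertex 4.0 2.4 2.2
   vertex 3.1 0.2 3.0
  endloop
 endfacet
 facet normal -0.312 -0.518 -0.796
  outer loop
   vertex 2.1 2.9 1.4
   vertex 0.8 0.3 3.6
   vertex 0.3 2.6 2.3
  endloop
 endfacet
 facet normal -0.232 -0.558 -0.797
  outer loop
   vertex 2.1 2.9 1.4
   vertex 3.1 0.2 3.0
   vertex 0.8 0.3 3.6
  endloop
 endfacet
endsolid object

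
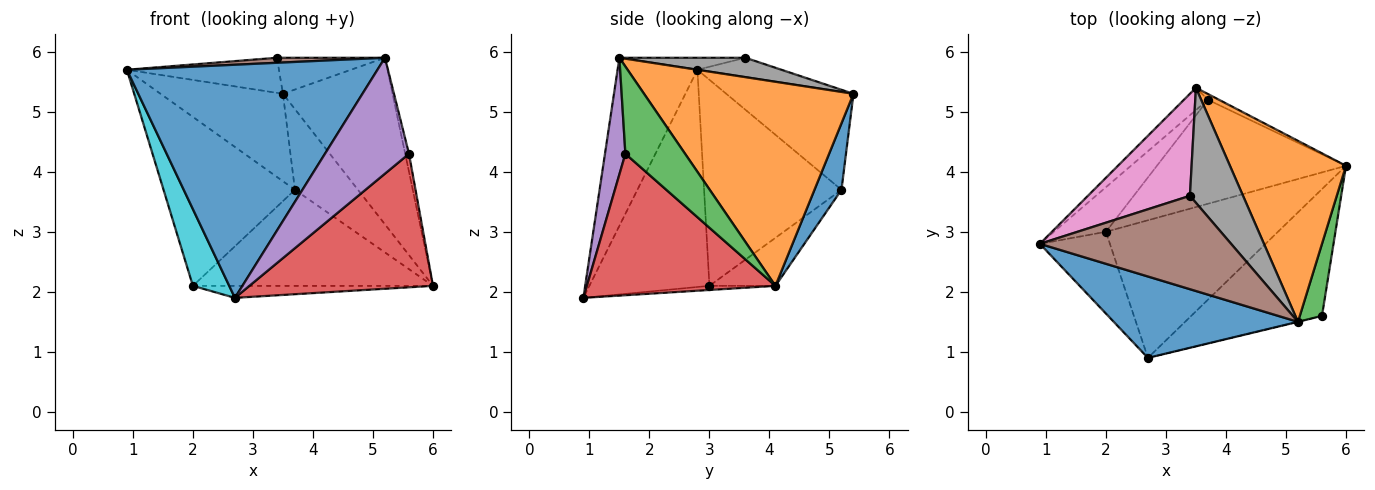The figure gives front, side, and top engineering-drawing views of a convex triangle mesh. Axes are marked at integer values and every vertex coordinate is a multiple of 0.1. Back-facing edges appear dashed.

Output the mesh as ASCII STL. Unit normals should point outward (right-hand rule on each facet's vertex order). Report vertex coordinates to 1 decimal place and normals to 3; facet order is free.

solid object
 facet normal -0.288 -0.904 0.316
  outer loop
   vertex 2.7 0.9 1.9
   vertex 5.2 1.5 5.9
   vertex 0.9 2.8 5.7
  endloop
 endfacet
 facet normal 0.791 0.414 0.450
  outer loop
   vertex 3.5 5.4 5.3
   vertex 5.2 1.5 5.9
   vertex 6.0 4.1 2.1
  endloop
 endfacet
 facet normal 0.967 0.061 0.246
  outer loop
   vertex 5.6 1.6 4.3
   vertex 6.0 4.1 2.1
   vertex 5.2 1.5 5.9
  endloop
 endfacet
 facet normal 0.597 -0.582 -0.552
  outer loop
   vertex 5.6 1.6 4.3
   vertex 2.7 0.9 1.9
   vertex 6.0 4.1 2.1
  endloop
 endfacet
 facet normal 0.236 -0.972 -0.002
  outer loop
   vertex 5.6 1.6 4.3
   vertex 5.2 1.5 5.9
   vertex 2.7 0.9 1.9
  endloop
 endfacet
 facet normal -0.063 -0.054 0.997
  outer loop
   vertex 3.4 3.6 5.9
   vertex 0.9 2.8 5.7
   vertex 5.2 1.5 5.9
  endloop
 endfacet
 facet normal -0.177 0.320 0.931
  outer loop
   vertex 3.4 3.6 5.9
   vertex 3.5 5.4 5.3
   vertex 0.9 2.8 5.7
  endloop
 endfacet
 facet normal 0.329 0.282 0.901
  outer loop
   vertex 3.4 3.6 5.9
   vertex 5.2 1.5 5.9
   vertex 3.5 5.4 5.3
  endloop
 endfacet
 facet normal -0.024 0.087 -0.996
  outer loop
   vertex 2.0 3.0 2.1
   vertex 6.0 4.1 2.1
   vertex 2.7 0.9 1.9
  endloop
 endfacet
 facet normal -0.915 -0.277 -0.295
  outer loop
   vertex 2.0 3.0 2.1
   vertex 2.7 0.9 1.9
   vertex 0.9 2.8 5.7
  endloop
 endfacet
 facet normal 0.393 0.917 -0.066
  outer loop
   vertex 3.7 5.2 3.7
   vertex 3.5 5.4 5.3
   vertex 6.0 4.1 2.1
  endloop
 endfacet
 facet normal -0.183 0.667 -0.722
  outer loop
   vertex 3.7 5.2 3.7
   vertex 6.0 4.1 2.1
   vertex 2.0 3.0 2.1
  endloop
 endfacet
 facet normal -0.710 0.683 -0.174
  outer loop
   vertex 3.7 5.2 3.7
   vertex 0.9 2.8 5.7
   vertex 3.5 5.4 5.3
  endloop
 endfacet
 facet normal -0.711 0.680 -0.179
  outer loop
   vertex 3.7 5.2 3.7
   vertex 2.0 3.0 2.1
   vertex 0.9 2.8 5.7
  endloop
 endfacet
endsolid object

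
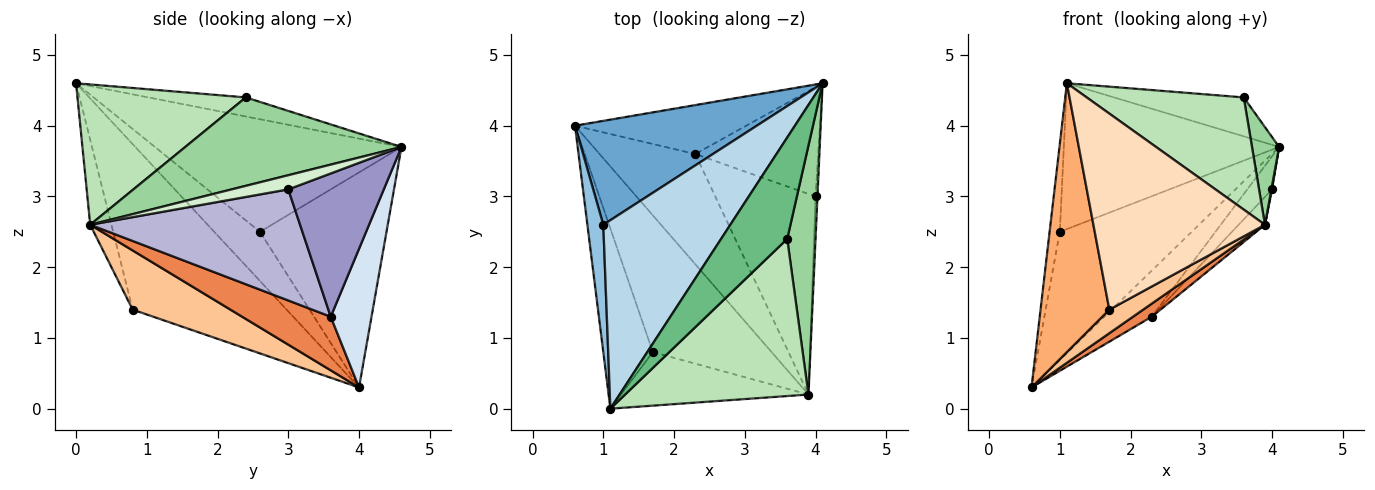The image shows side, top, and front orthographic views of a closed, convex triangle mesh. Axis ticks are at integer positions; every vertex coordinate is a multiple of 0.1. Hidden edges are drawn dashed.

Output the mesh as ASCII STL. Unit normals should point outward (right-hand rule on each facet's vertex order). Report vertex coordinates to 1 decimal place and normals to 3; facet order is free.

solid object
 facet normal -0.597 0.623 0.505
  outer loop
   vertex 1.0 2.6 2.5
   vertex 4.1 4.6 3.7
   vertex 0.6 4.0 0.3
  endloop
 endfacet
 facet normal -0.931 0.208 0.301
  outer loop
   vertex 1.0 2.6 2.5
   vertex 0.6 4.0 0.3
   vertex 1.1 0.0 4.6
  endloop
 endfacet
 facet normal -0.574 0.501 0.648
  outer loop
   vertex 1.0 2.6 2.5
   vertex 1.1 0.0 4.6
   vertex 4.1 4.6 3.7
  endloop
 endfacet
 facet normal 0.508 0.591 -0.627
  outer loop
   vertex 2.3 3.6 1.3
   vertex 0.6 4.0 0.3
   vertex 4.1 4.6 3.7
  endloop
 endfacet
 facet normal 0.486 -0.103 -0.868
  outer loop
   vertex 2.3 3.6 1.3
   vertex 3.9 0.2 2.6
   vertex 0.6 4.0 0.3
  endloop
 endfacet
 facet normal -0.881 -0.393 -0.263
  outer loop
   vertex 1.7 0.8 1.4
   vertex 1.1 0.0 4.6
   vertex 0.6 4.0 0.3
  endloop
 endfacet
 facet normal 0.441 -0.153 -0.885
  outer loop
   vertex 1.7 0.8 1.4
   vertex 0.6 4.0 0.3
   vertex 3.9 0.2 2.6
  endloop
 endfacet
 facet normal -0.118 -0.958 -0.262
  outer loop
   vertex 1.7 0.8 1.4
   vertex 3.9 0.2 2.6
   vertex 1.1 0.0 4.6
  endloop
 endfacet
 facet normal -0.260 0.346 0.902
  outer loop
   vertex 3.6 2.4 4.4
   vertex 4.1 4.6 3.7
   vertex 1.1 0.0 4.6
  endloop
 endfacet
 facet normal 0.946 -0.119 0.303
  outer loop
   vertex 3.6 2.4 4.4
   vertex 3.9 0.2 2.6
   vertex 4.1 4.6 3.7
  endloop
 endfacet
 facet normal 0.529 -0.493 0.691
  outer loop
   vertex 3.6 2.4 4.4
   vertex 1.1 0.0 4.6
   vertex 3.9 0.2 2.6
  endloop
 endfacet
 facet normal 0.991 -0.011 -0.135
  outer loop
   vertex 4.0 3.0 3.1
   vertex 4.1 4.6 3.7
   vertex 3.9 0.2 2.6
  endloop
 endfacet
 facet normal 0.745 0.193 -0.639
  outer loop
   vertex 4.0 3.0 3.1
   vertex 2.3 3.6 1.3
   vertex 4.1 4.6 3.7
  endloop
 endfacet
 facet normal 0.739 0.093 -0.667
  outer loop
   vertex 4.0 3.0 3.1
   vertex 3.9 0.2 2.6
   vertex 2.3 3.6 1.3
  endloop
 endfacet
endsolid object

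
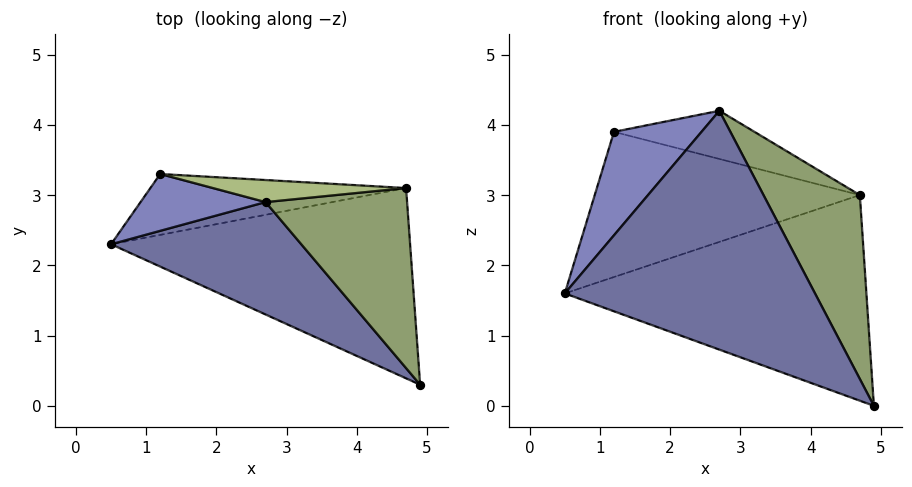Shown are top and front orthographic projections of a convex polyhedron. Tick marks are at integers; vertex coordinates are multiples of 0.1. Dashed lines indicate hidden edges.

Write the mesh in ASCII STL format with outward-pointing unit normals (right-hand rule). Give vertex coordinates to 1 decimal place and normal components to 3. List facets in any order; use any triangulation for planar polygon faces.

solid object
 facet normal -0.248 -0.876 0.412
  outer loop
   vertex 2.7 2.9 4.2
   vertex 0.5 2.3 1.6
   vertex 4.9 0.3 0.0
  endloop
 endfacet
 facet normal -0.313 -0.832 0.457
  outer loop
   vertex 1.2 3.3 3.9
   vertex 0.5 2.3 1.6
   vertex 2.7 2.9 4.2
  endloop
 endfacet
 facet normal 0.086 0.731 -0.677
  outer loop
   vertex 4.7 3.1 3.0
   vertex 4.9 0.3 0.0
   vertex 0.5 2.3 1.6
  endloop
 endfacet
 facet normal -0.047 0.921 -0.386
  outer loop
   vertex 4.7 3.1 3.0
   vertex 0.5 2.3 1.6
   vertex 1.2 3.3 3.9
  endloop
 endfacet
 facet normal 0.441 -0.641 0.628
  outer loop
   vertex 4.7 3.1 3.0
   vertex 2.7 2.9 4.2
   vertex 4.9 0.3 0.0
  endloop
 endfacet
 facet normal 0.157 0.898 0.411
  outer loop
   vertex 4.7 3.1 3.0
   vertex 1.2 3.3 3.9
   vertex 2.7 2.9 4.2
  endloop
 endfacet
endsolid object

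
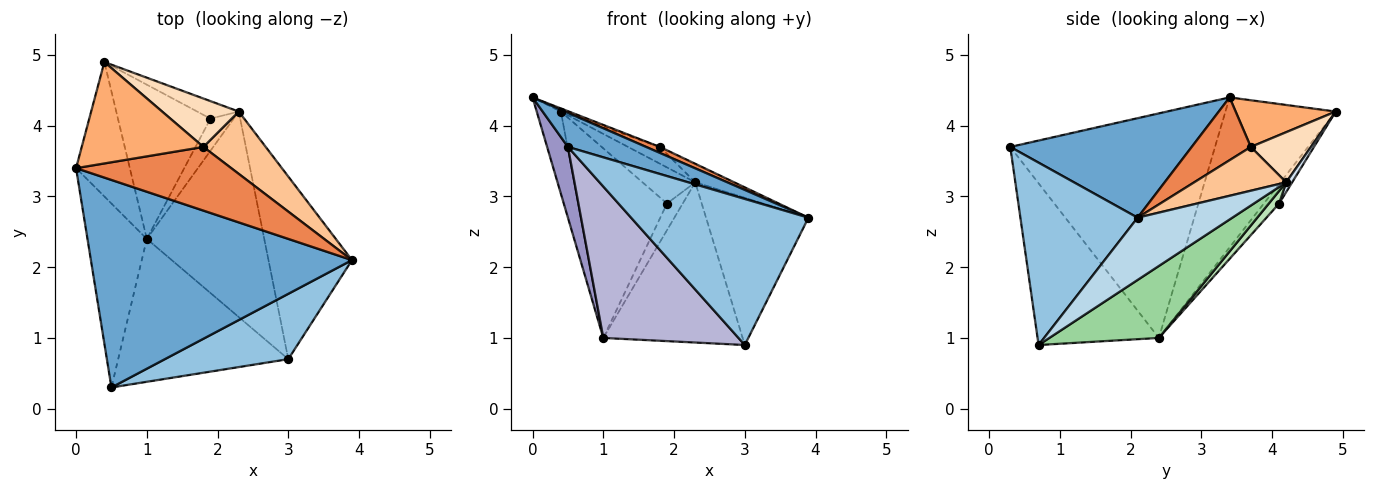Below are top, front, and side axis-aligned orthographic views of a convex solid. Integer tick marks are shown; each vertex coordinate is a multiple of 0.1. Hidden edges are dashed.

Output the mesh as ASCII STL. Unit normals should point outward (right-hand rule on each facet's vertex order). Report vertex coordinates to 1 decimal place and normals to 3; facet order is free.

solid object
 facet normal 0.352 -0.152 0.924
  outer loop
   vertex 0.5 0.3 3.7
   vertex 3.9 2.1 2.7
   vertex 0.0 3.4 4.4
  endloop
 endfacet
 facet normal 0.517 -0.782 0.350
  outer loop
   vertex 3.0 0.7 0.9
   vertex 3.9 2.1 2.7
   vertex 0.5 0.3 3.7
  endloop
 endfacet
 facet normal 0.502 0.543 -0.673
  outer loop
   vertex 2.3 4.2 3.2
   vertex 3.9 2.1 2.7
   vertex 3.0 0.7 0.9
  endloop
 endfacet
 facet normal 0.102 0.895 -0.434
  outer loop
   vertex 2.3 4.2 3.2
   vertex 1.9 4.1 2.9
   vertex 0.4 4.9 4.2
  endloop
 endfacet
 facet normal 0.374 -0.087 0.924
  outer loop
   vertex 1.8 3.7 3.7
   vertex 0.0 3.4 4.4
   vertex 3.9 2.1 2.7
  endloop
 endfacet
 facet normal 0.358 0.029 0.933
  outer loop
   vertex 1.8 3.7 3.7
   vertex 0.4 4.9 4.2
   vertex 0.0 3.4 4.4
  endloop
 endfacet
 facet normal 0.559 0.236 0.795
  outer loop
   vertex 1.8 3.7 3.7
   vertex 3.9 2.1 2.7
   vertex 2.3 4.2 3.2
  endloop
 endfacet
 facet normal 0.526 0.278 0.804
  outer loop
   vertex 1.8 3.7 3.7
   vertex 2.3 4.2 3.2
   vertex 0.4 4.9 4.2
  endloop
 endfacet
 facet normal -0.132 0.769 -0.626
  outer loop
   vertex 1.0 2.4 1.0
   vertex 0.4 4.9 4.2
   vertex 1.9 4.1 2.9
  endloop
 endfacet
 facet normal 0.435 0.554 -0.710
  outer loop
   vertex 1.0 2.4 1.0
   vertex 2.3 4.2 3.2
   vertex 3.0 0.7 0.9
  endloop
 endfacet
 facet normal 0.385 0.590 -0.710
  outer loop
   vertex 1.0 2.4 1.0
   vertex 1.9 4.1 2.9
   vertex 2.3 4.2 3.2
  endloop
 endfacet
 facet normal -0.922 0.202 -0.331
  outer loop
   vertex 1.0 2.4 1.0
   vertex 0.0 3.4 4.4
   vertex 0.4 4.9 4.2
  endloop
 endfacet
 facet normal -0.962 -0.098 -0.254
  outer loop
   vertex 1.0 2.4 1.0
   vertex 0.5 0.3 3.7
   vertex 0.0 3.4 4.4
  endloop
 endfacet
 facet normal -0.546 -0.609 -0.575
  outer loop
   vertex 1.0 2.4 1.0
   vertex 3.0 0.7 0.9
   vertex 0.5 0.3 3.7
  endloop
 endfacet
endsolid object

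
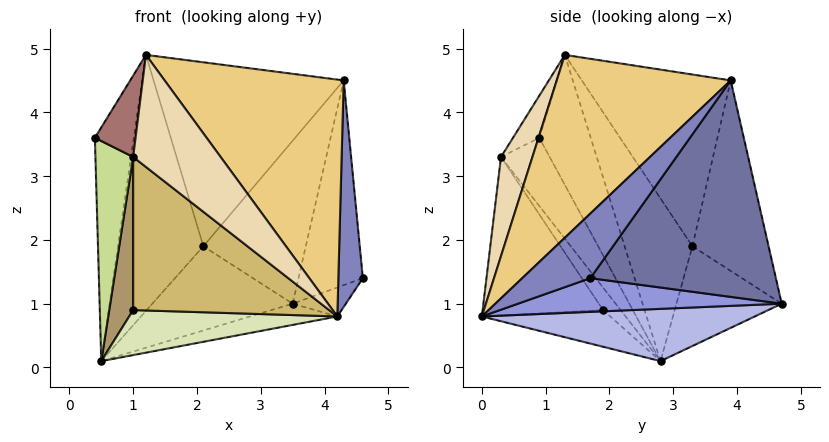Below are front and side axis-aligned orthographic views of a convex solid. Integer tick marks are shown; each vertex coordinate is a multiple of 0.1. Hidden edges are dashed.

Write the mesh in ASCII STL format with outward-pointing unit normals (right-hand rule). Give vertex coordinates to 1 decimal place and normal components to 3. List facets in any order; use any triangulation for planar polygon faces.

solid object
 facet normal 0.936 0.324 -0.140
  outer loop
   vertex 4.3 3.9 4.5
   vertex 4.6 1.7 1.4
   vertex 3.5 4.7 1.0
  endloop
 endfacet
 facet normal 0.893 -0.321 0.314
  outer loop
   vertex 4.2 0.0 0.8
   vertex 4.6 1.7 1.4
   vertex 4.3 3.9 4.5
  endloop
 endfacet
 facet normal 0.623 0.126 -0.772
  outer loop
   vertex 4.2 0.0 0.8
   vertex 3.5 4.7 1.0
   vertex 4.6 1.7 1.4
  endloop
 endfacet
 facet normal 0.241 0.077 -0.967
  outer loop
   vertex 4.2 0.0 0.8
   vertex 0.5 2.8 0.1
   vertex 3.5 4.7 1.0
  endloop
 endfacet
 facet normal -0.573 0.764 0.297
  outer loop
   vertex 2.1 3.3 1.9
   vertex 3.5 4.7 1.0
   vertex 0.5 2.8 0.1
  endloop
 endfacet
 facet normal -0.568 0.764 0.305
  outer loop
   vertex 2.1 3.3 1.9
   vertex 4.3 3.9 4.5
   vertex 3.5 4.7 1.0
  endloop
 endfacet
 facet normal -0.745 -0.577 -0.335
  outer loop
   vertex 1.0 0.3 3.3
   vertex 0.4 0.9 3.6
   vertex 0.5 2.8 0.1
  endloop
 endfacet
 facet normal -0.444 -0.720 -0.533
  outer loop
   vertex 1.0 1.9 0.9
   vertex 0.5 2.8 0.1
   vertex 4.2 0.0 0.8
  endloop
 endfacet
 facet normal -0.521 -0.710 -0.474
  outer loop
   vertex 1.0 1.9 0.9
   vertex 1.0 0.3 3.3
   vertex 0.5 2.8 0.1
  endloop
 endfacet
 facet normal -0.455 -0.741 -0.494
  outer loop
   vertex 1.0 1.9 0.9
   vertex 4.2 0.0 0.8
   vertex 1.0 0.3 3.3
  endloop
 endfacet
 facet normal 0.561 -0.577 0.593
  outer loop
   vertex 1.2 1.3 4.9
   vertex 4.2 0.0 0.8
   vertex 4.3 3.9 4.5
  endloop
 endfacet
 facet normal 0.297 -0.826 0.479
  outer loop
   vertex 1.2 1.3 4.9
   vertex 1.0 0.3 3.3
   vertex 4.2 0.0 0.8
  endloop
 endfacet
 facet normal -0.467 -0.722 0.510
  outer loop
   vertex 1.2 1.3 4.9
   vertex 0.4 0.9 3.6
   vertex 1.0 0.3 3.3
  endloop
 endfacet
 facet normal -0.584 0.745 0.322
  outer loop
   vertex 1.2 1.3 4.9
   vertex 4.3 3.9 4.5
   vertex 2.1 3.3 1.9
  endloop
 endfacet
 facet normal -0.763 0.577 0.292
  outer loop
   vertex 1.2 1.3 4.9
   vertex 0.5 2.8 0.1
   vertex 0.4 0.9 3.6
  endloop
 endfacet
 facet normal -0.590 0.742 0.318
  outer loop
   vertex 1.2 1.3 4.9
   vertex 2.1 3.3 1.9
   vertex 0.5 2.8 0.1
  endloop
 endfacet
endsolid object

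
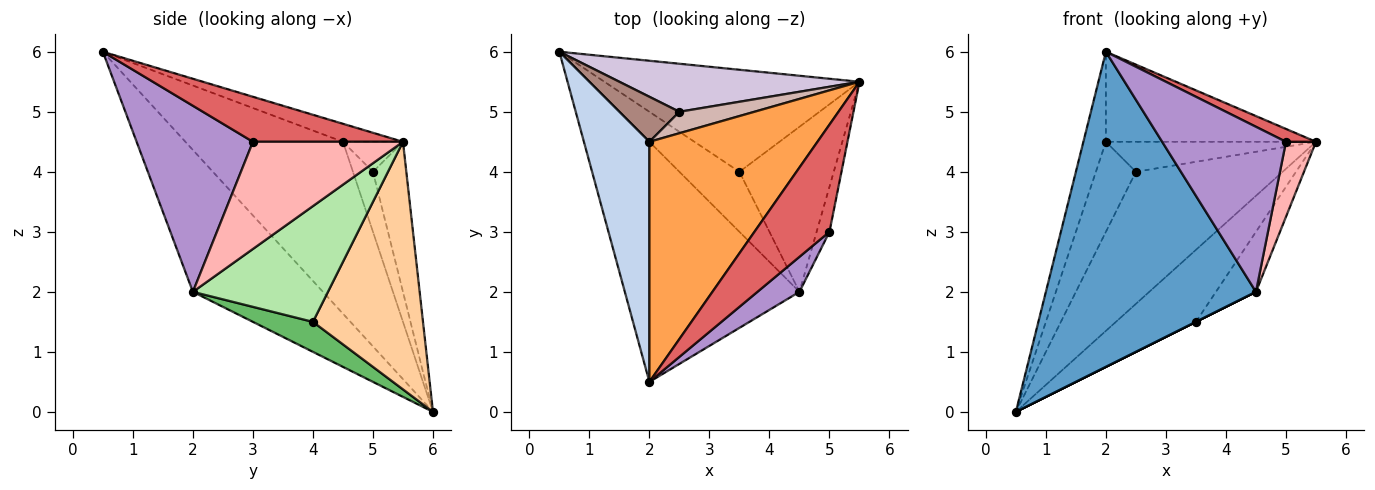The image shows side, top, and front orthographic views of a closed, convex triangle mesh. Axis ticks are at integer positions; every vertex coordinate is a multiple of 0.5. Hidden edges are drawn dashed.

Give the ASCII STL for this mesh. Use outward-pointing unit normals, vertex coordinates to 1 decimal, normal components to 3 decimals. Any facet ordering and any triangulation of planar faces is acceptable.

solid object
 facet normal -0.442 -0.714 -0.544
  outer loop
   vertex 4.5 2.0 2.0
   vertex 2.0 0.5 6.0
   vertex 0.5 6.0 0.0
  endloop
 endfacet
 facet normal -0.926 0.132 0.353
  outer loop
   vertex 2.0 4.5 4.5
   vertex 0.5 6.0 0.0
   vertex 2.0 0.5 6.0
  endloop
 endfacet
 facet normal -0.100 0.349 0.932
  outer loop
   vertex 2.0 4.5 4.5
   vertex 2.0 0.5 6.0
   vertex 5.5 5.5 4.5
  endloop
 endfacet
 facet normal 0.621 0.452 -0.640
  outer loop
   vertex 3.5 4.0 1.5
   vertex 0.5 6.0 0.0
   vertex 5.5 5.5 4.5
  endloop
 endfacet
 facet normal 0.447 0.000 -0.894
  outer loop
   vertex 3.5 4.0 1.5
   vertex 4.5 2.0 2.0
   vertex 0.5 6.0 0.0
  endloop
 endfacet
 facet normal 0.756 0.224 -0.616
  outer loop
   vertex 3.5 4.0 1.5
   vertex 5.5 5.5 4.5
   vertex 4.5 2.0 2.0
  endloop
 endfacet
 facet normal 0.512 -0.102 0.853
  outer loop
   vertex 5.0 3.0 4.5
   vertex 5.5 5.5 4.5
   vertex 2.0 0.5 6.0
  endloop
 endfacet
 facet normal 0.974 -0.195 -0.117
  outer loop
   vertex 5.0 3.0 4.5
   vertex 4.5 2.0 2.0
   vertex 5.5 5.5 4.5
  endloop
 endfacet
 facet normal 0.677 -0.720 0.153
  outer loop
   vertex 5.0 3.0 4.5
   vertex 2.0 0.5 6.0
   vertex 4.5 2.0 2.0
  endloop
 endfacet
 facet normal -0.209 0.919 0.334
  outer loop
   vertex 2.5 5.0 4.0
   vertex 5.5 5.5 4.5
   vertex 0.5 6.0 0.0
  endloop
 endfacet
 facet normal -0.408 0.816 0.408
  outer loop
   vertex 2.5 5.0 4.0
   vertex 0.5 6.0 0.0
   vertex 2.0 4.5 4.5
  endloop
 endfacet
 facet normal -0.226 0.793 0.566
  outer loop
   vertex 2.5 5.0 4.0
   vertex 2.0 4.5 4.5
   vertex 5.5 5.5 4.5
  endloop
 endfacet
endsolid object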